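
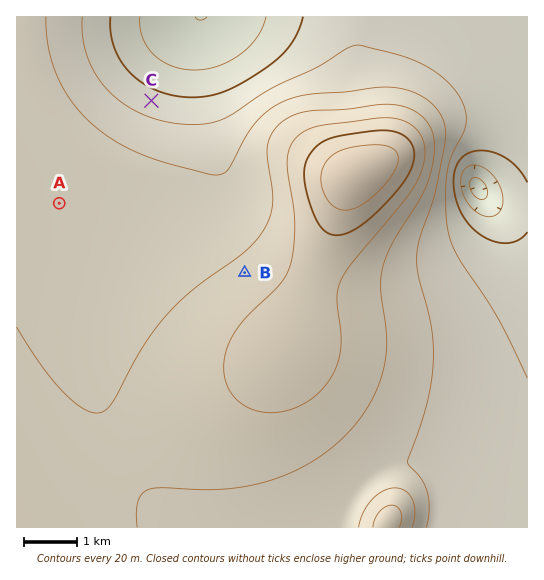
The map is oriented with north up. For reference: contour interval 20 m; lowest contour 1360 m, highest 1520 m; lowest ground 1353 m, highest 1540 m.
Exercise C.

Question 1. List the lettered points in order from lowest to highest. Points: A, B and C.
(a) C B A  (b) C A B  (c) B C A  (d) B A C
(b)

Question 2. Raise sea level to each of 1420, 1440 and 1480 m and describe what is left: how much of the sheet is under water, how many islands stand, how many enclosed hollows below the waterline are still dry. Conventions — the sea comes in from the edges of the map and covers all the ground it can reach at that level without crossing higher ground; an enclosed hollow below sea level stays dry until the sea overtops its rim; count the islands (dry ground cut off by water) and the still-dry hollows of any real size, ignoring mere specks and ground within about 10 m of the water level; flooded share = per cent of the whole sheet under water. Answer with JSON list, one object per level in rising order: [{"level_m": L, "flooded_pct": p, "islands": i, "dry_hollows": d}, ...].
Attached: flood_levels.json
[{"level_m": 1420, "flooded_pct": 18, "islands": 0, "dry_hollows": 0}, {"level_m": 1440, "flooded_pct": 35, "islands": 0, "dry_hollows": 0}, {"level_m": 1480, "flooded_pct": 89, "islands": 1, "dry_hollows": 0}]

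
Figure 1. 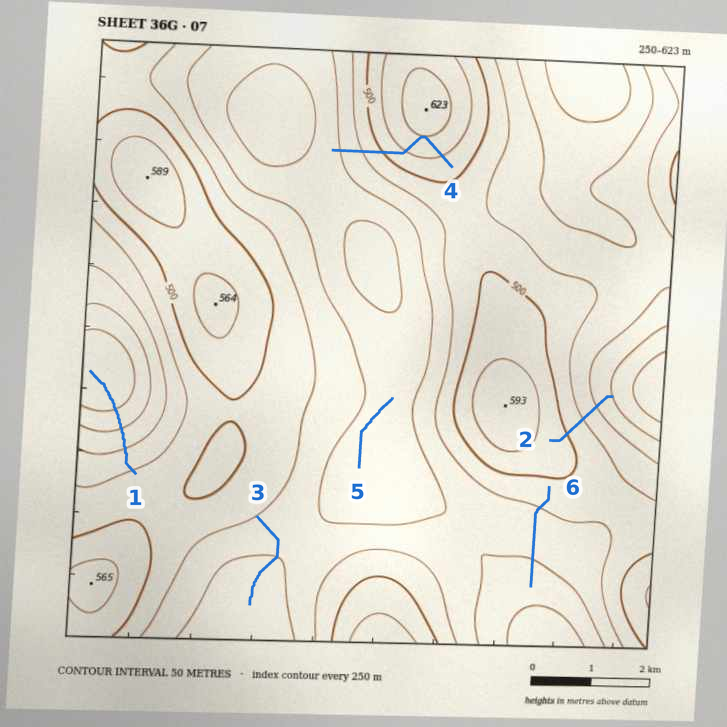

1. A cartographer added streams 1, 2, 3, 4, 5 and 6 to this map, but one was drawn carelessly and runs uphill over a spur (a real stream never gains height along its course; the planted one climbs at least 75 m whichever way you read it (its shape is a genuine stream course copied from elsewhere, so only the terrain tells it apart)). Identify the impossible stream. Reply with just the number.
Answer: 4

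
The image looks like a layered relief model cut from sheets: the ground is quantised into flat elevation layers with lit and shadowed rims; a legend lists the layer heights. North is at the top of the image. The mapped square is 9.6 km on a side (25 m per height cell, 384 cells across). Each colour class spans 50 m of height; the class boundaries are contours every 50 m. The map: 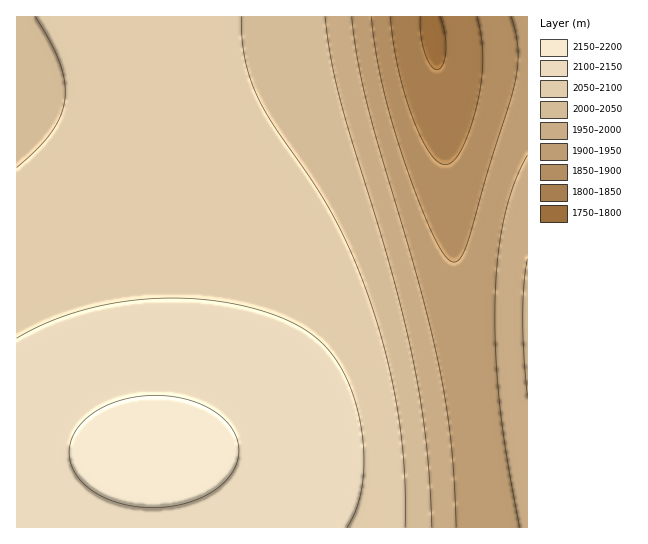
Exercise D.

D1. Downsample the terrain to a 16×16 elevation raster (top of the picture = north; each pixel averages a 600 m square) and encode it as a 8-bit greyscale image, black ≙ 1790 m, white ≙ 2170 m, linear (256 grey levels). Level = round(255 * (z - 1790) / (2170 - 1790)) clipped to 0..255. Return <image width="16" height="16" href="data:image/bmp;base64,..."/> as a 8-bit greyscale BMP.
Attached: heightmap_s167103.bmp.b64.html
<image width="16" height="16" href="data:image/bmp;base64,Qk02BQAAAAAAADYEAAAoAAAAEAAAABAAAAABAAgAAAAAAAABAAATCwAAEwsAAAABAAAAAAAAAAAAAAEBAQACAgIAAwMDAAQEBAAFBQUABgYGAAcHBwAICAgACQkJAAoKCgALCwsADAwMAA0NDQAODg4ADw8PABAQEAAREREAEhISABMTEwAUFBQAFRUVABYWFgAXFxcAGBgYABkZGQAaGhoAGxsbABwcHAAdHR0AHh4eAB8fHwAgICAAISEhACIiIgAjIyMAJCQkACUlJQAmJiYAJycnACgoKAApKSkAKioqACsrKwAsLCwALS0tAC4uLgAvLy8AMDAwADExMQAyMjIAMzMzADQ0NAA1NTUANjY2ADc3NwA4ODgAOTk5ADo6OgA7OzsAPDw8AD09PQA+Pj4APz8/AEBAQABBQUEAQkJCAENDQwBEREQARUVFAEZGRgBHR0cASEhIAElJSQBKSkoAS0tLAExMTABNTU0ATk5OAE9PTwBQUFAAUVFRAFJSUgBTU1MAVFRUAFVVVQBWVlYAV1dXAFhYWABZWVkAWlpaAFtbWwBcXFwAXV1dAF5eXgBfX18AYGBgAGFhYQBiYmIAY2NjAGRkZABlZWUAZmZmAGdnZwBoaGgAaWlpAGpqagBra2sAbGxsAG1tbQBubm4Ab29vAHBwcABxcXEAcnJyAHNzcwB0dHQAdXV1AHZ2dgB3d3cAeHh4AHl5eQB6enoAe3t7AHx8fAB9fX0Afn5+AH9/fwCAgIAAgYGBAIKCggCDg4MAhISEAIWFhQCGhoYAh4eHAIiIiACJiYkAioqKAIuLiwCMjIwAjY2NAI6OjgCPj48AkJCQAJGRkQCSkpIAk5OTAJSUlACVlZUAlpaWAJeXlwCYmJgAmZmZAJqamgCbm5sAnJycAJ2dnQCenp4An5+fAKCgoAChoaEAoqKiAKOjowCkpKQApaWlAKampgCnp6cAqKioAKmpqQCqqqoAq6urAKysrACtra0Arq6uAK+vrwCwsLAAsbGxALKysgCzs7MAtLS0ALW1tQC2trYAt7e3ALi4uAC5ubkAurq6ALu7uwC8vLwAvb29AL6+vgC/v78AwMDAAMHBwQDCwsIAw8PDAMTExADFxcUAxsbGAMfHxwDIyMgAycnJAMrKygDLy8sAzMzMAM3NzQDOzs4Az8/PANDQ0ADR0dEA0tLSANPT0wDU1NQA1dXVANbW1gDX19cA2NjYANnZ2QDa2toA29vbANzc3ADd3d0A3t7eAN/f3wDg4OAA4eHhAOLi4gDj4+MA5OTkAOXl5QDm5uYA5+fnAOjo6ADp6ekA6urqAOvr6wDs7OwA7e3tAO7u7gDv7+8A8PDwAPHx8QDy8vIA8/PzAPT09AD19fUA9vb2APf39wD4+PgA+fn5APr6+gD7+/sA/Pz8AP39/QD+/v4A////AOLo7e/w7+vm4NrRwaF2W2jo7vT29/Xy7Obe1MKgdFxu6fD1+Pn39O7o4NXBnHFec+ft8vX29PHs5t7TvZdsX3jg5uvt7u3q5uDZzrePZ19819zg4+Tj4d3Y0sevhmFff83R1dfY19bT0Mu/pnxbXoDDx8rMzc3MysfDt5txU1x/u77AwsPDw8LAu66QZUtYfLW3ubu8vLy7ubSlhFhBUXWxs7S2t7e3trSunHdKNUhsr7Cys7O0tLOwqJJpOig+YK6vsLGysrKwrKGIWiscM1StrrCwsbGxrqmcfUwcESpKrq+wsLGxsK2mlnQ/EgomRa6vsLGxsbCspJJtNgwKKEc="/>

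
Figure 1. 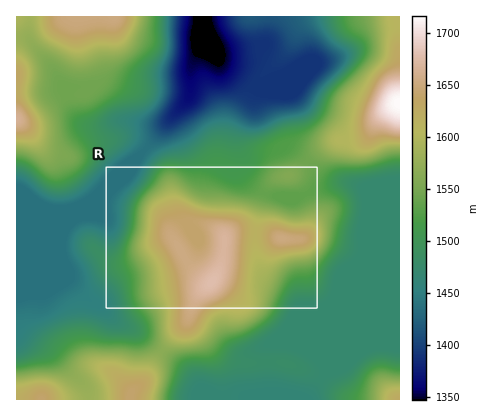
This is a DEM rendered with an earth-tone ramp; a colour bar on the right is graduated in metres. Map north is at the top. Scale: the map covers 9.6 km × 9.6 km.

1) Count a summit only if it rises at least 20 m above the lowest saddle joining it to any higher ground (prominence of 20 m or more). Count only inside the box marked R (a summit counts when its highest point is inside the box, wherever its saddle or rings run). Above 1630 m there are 2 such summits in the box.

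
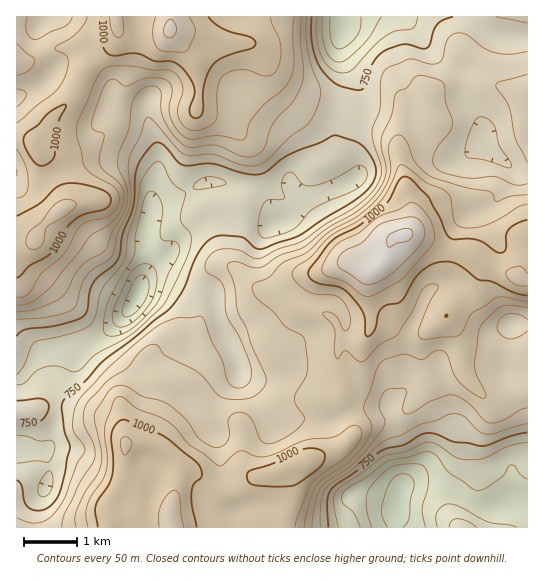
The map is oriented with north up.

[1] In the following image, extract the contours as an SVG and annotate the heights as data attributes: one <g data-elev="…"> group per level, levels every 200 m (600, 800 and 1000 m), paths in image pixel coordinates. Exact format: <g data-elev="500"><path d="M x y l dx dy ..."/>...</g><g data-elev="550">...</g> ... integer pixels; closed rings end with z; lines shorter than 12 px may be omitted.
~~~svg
<g data-elev="600"><path d="M372 527l-6-21 1-11 2-6 12-14 9-7 9-3 15-1 10 2 4 9 0 12-6 22 3 18"/><path d="M117 326l-4-5 0-10 15-34 5-7 6-5 6-1 5 1 5 4 2 8-1 12-4 12-9 12-10 9-10 5z"/><path d="M361 17l0 10-4 8-10 10-8 4-4-2-4-6-1-24"/></g><g data-elev="800"><path d="M320 527l1-25 5-13 5-6 22-14 24-23 9-6 16-5 17-10 18-5 14-6 7 0 5 2 14 14 9 4 8-1 33-9"/><path d="M17 319l33-2 13-3 9-4 4-5 6-20 5-10 6-5 13-8 6-5 5-23 10-20 4-11 0-12-3-22 1-11 18-41 7 4 23 27 8 6 6 2 23-1 24 9 11 2 8-1 8-3 25-25 17-12 9-15 5-17-2-8-8-19-3-16-2-15 1-18"/><path d="M506 167l-21-7-16-2-4-3 0-6 2-11 7-16 4-5 8 1 8 7 5 21 12 19-1 3z"/><path d="M527 51l-17 3-16-2-11-5-16-12-9-2-7 2-3 4-5 19-5 5-8 1-20-5-24 10-3 5-2 7-1 29-8 21 2 12 7 22 0 8-3 10-8 11-16 14-28 16-23 16-25 9-16 9-7 0-16-8-14-1-11 3-8 9-1 5 1 5 13 8 4 7 4 29 12 22 10 24 3 13-3 9-6 4-5 1-5-1-4-4-7-23-11-19-6-20-3-4-24 1-19 7-20 16-30 26-31 35-4 11-1 14 2 7 8 11 2 6-8 13-12 34-8 12-8 9-11 4-9-1-12-4"/><path d="M496 17l31 6"/></g><g data-elev="1000"><path d="M197 527l-5-20-1-12 3-10 8-8 0-6-3-6-34-28-42-17-6 3-5 10 1 40-4 10-11 16-2 7-1 7 3 14"/><path d="M262 486l24 0 11-2 23-17 4-6 1-7-3-3-5-2-12 0-32 15-24 7-2 4 2 7 4 3z"/><path d="M17 278l13-13 22-12 13-23 8-9 12-7 21-6 4-5 1-5-4-5-10-5-18-4-13-1-11 5-17 17-21 11"/><path d="M527 220l-12 4-7 6-2 5 0 14-4 4-7-2-10-8-8-3-26-1-5-6-6-15-12-21-17-18-8-2-4 4-9 17-5 7-26 20-27 16-21 26-3 6 2 5 5 4 24 5 11 8 13 18 2 8 0 13 2 3 4-2 4-5 3-16 3-5 6-4 14-3 17-27 9-8 10-4 9-1 8 1 9 5 15 11 13 2 23 12 13 2"/><path d="M37 165l5 1 4-1 8-7 1-4-1-11 4-8 0-13 8-15 0-2-5 1-11 6-12 13-11 7-3 5 0 5 2 7 5 9z"/><path d="M101 17l0 25 4 8 4 4 6 2 15-3 8 1 16 7 19 1 10 7 8 10 3 8 1 7-6 17 2 5 4 2 5-1 3-4 1-28 3-11 6-9 10-8 28-9 4-2 1-3-2-4-4-2-19-5-10-5-13-10"/></g>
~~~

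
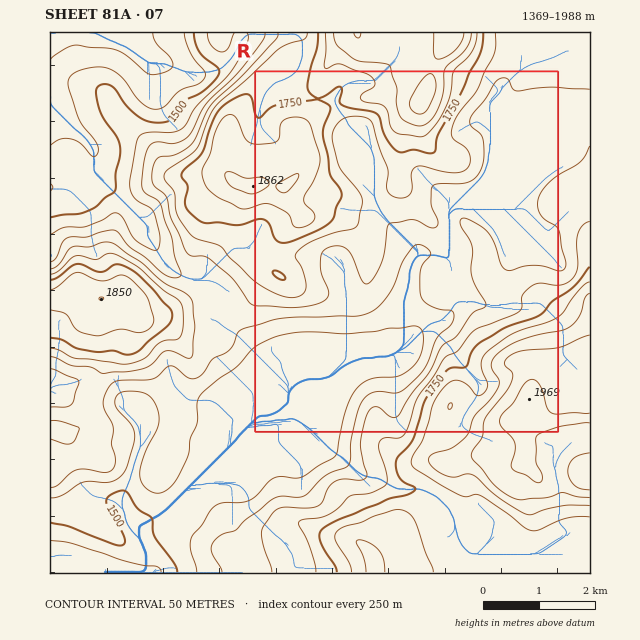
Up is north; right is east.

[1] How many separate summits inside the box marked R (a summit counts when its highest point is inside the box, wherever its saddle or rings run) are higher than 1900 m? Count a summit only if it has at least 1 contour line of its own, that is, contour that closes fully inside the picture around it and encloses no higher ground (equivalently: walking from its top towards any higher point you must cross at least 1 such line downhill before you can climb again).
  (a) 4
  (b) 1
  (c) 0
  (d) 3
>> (b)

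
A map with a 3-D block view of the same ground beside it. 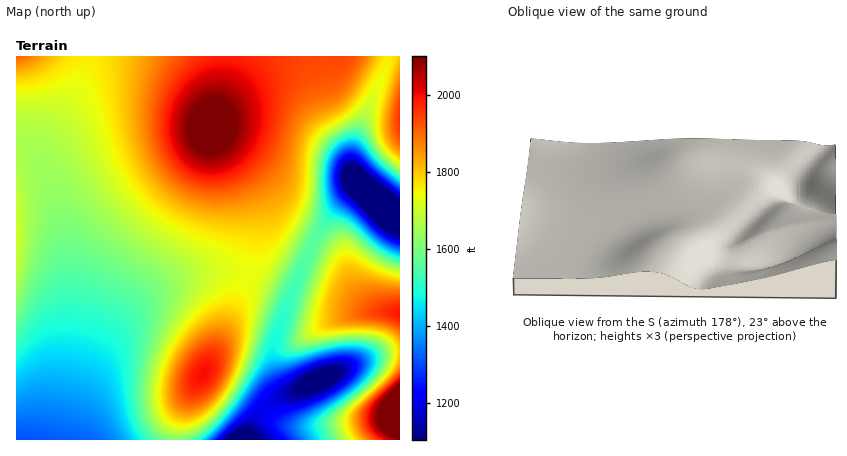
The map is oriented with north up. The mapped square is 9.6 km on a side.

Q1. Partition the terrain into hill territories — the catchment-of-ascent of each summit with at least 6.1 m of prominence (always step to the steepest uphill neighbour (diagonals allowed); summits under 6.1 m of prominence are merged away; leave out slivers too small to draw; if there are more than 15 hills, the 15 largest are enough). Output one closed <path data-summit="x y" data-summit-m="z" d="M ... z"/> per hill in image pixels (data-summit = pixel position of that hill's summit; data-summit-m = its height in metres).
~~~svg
<path data-summit="210 128" data-summit-m="659" d="M388 56l-302 0-2 16-8 20-33 60 0 12 10 30 9 36 6 48 0 44-3 34-17 84 24 0 4-24 10-32 18-38 18-26 18-19 20-13 36-14 34-2 30 9 31 15 16-40 17-32 26-31 6-5 6-2-7-6-3-8 0-18z"/><path data-summit="204 374" data-summit-m="609" d="M230 272l-28 1-30 9-32 19-18 19-18 26-14 28-14 42-4 24 172 0 13-24 13-13 26-13-8-1-6-5-5-10-5-18 18-58-4-5-26-12z"/><path data-summit="400 312" data-summit-m="607" d="M362 187l-4 0-8 6-26 31-17 32-21 52-14 48 5 18 5 10 6 5 14-1 64-29 22-7 12-2 0-132-10-4z"/><path data-summit="16 236" data-summit-m="521" d="M20 145l-4 1 0 294 32 0 8-32 9-52 3-34-1-56-6-40-11-42-15-28z"/><path data-summit="400 414" data-summit-m="719" d="M400 351l-12 1-22 7-94 42-15 15-12 24 155 0z"/><path data-summit="400 118" data-summit-m="597" d="M400 56l-11 0-31 78-7 28 4 18 41 37 4-1z"/><path data-summit="16 56" data-summit-m="582" d="M86 56l-70 0 0 88 14 6 8 10 6 12-1-20 2-6 31-54 8-20z"/>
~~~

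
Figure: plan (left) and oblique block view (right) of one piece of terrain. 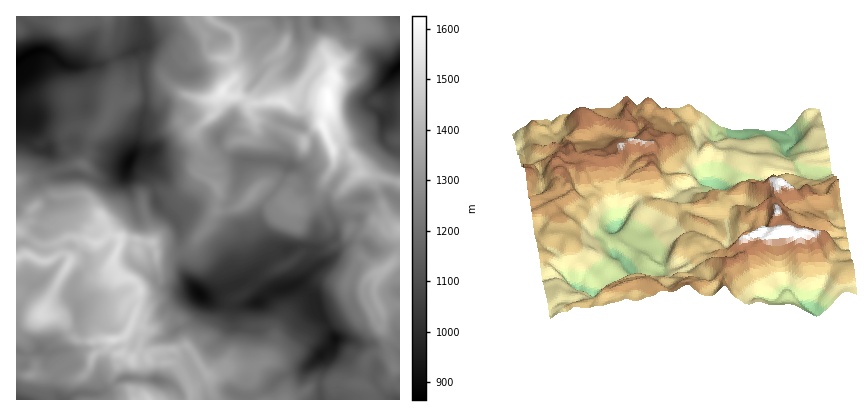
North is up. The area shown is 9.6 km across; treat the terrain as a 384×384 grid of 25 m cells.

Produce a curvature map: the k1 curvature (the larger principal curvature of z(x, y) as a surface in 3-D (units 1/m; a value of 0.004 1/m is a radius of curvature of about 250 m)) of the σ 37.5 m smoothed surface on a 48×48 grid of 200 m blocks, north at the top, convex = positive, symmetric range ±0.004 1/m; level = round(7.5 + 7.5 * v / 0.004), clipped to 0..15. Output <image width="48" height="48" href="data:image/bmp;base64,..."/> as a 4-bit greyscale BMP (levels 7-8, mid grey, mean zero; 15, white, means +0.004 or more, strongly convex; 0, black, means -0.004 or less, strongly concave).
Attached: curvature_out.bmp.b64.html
<image width="48" height="48" href="data:image/bmp;base64,Qk32BAAAAAAAAHYAAAAoAAAAMAAAADAAAAABAAQAAAAAAIAEAAATCwAAEwsAABAAAAAAAAAAAAAAABEREQAiIiIAMzMzAERERABVVVUAZmZmAHd3dwCIiIgAmZmZAKqqqgC7u7sAzMzMAN3d3QDu7u4A////AJmZh4mHeIe52al8mKl3iJiJmpiJh4iIiJiIiJmJl63smIiNmLhnmYd5mtqZiJmYmay6qr3JiqiJlXe7iaqaiZd5p5uqmZl5qczJmIjbeNial5q4fKmZiJh5qIqamImHm3e4iId/Z7vbzNyXvIqZmaqpmHh4qJqHupmZiJifqdzJuIiX53ioiJmZmpd3mZqpqYp3h3h6motrrd7Np3iamZmYmqiImoiZqKl4eL/u3/16l3ecipmIh3iZiKqXaYh6qZqYd8homH24u5aJial3iHiod4mYiJmcp5u6m8iIiIjpqqmZmIiImamYeIiJmLm7l4q7u6d4iJnJt4m7mZmImZmZiHd4iqjKqImrmZd3iIqcqYqYh4iIh2iZmHeIi4qdmYmLuHiHeImciZmHZoial3iYmYeHqouriYh4+XiHeJeOqJiHZpmIqoh3iZeIqZrIhoh3vniZmamumamGaZiHiZh3d4mqqYuqeIeHf5eJmZ3qiKqHmpiId5uYiImamoq7mIaKiviXm7p4m5mZqYiIiIm8mIh4moir6cr/+fuHiuZ6n4iZmYh3iIiJyoh3iaqXrN+WjLqJl/ibf4iZmIh3iIiHepmpiapnipi8y3ic2LyLzYiKuHeIiHeHeIeKmad4iKuGit24i83sral4y4iIiYiIm6mYjJmJqcl4iIeai6lmial4i6iHeImry5eanKqam6uYmYh5vZh3uIh4erh3iIq5iZeoine5qnyoiIiK6oiJx4iHeLu7mIqImaiXiZmpx5rqeHd8uImbpoiHZ6mK2YmZiYmJqZmMp4iavLrNiJmMuJiIiIyYnZiZmIqKyHZ9d5h5qaq5h4ibqpmZh6uHi8mJmHq53XeqacmJh4iZmXZ5iHiZm7mYiKupqYj4fcms/4mZqpecmHaKiHeKuImYiIiYiYeveM27l5mZmrzZeIZ6eIiKmImXiIiIaIhviMqXiYiIaIipiId5h4iImZiWeIh4jKd/rOmJmIiYaZeKiIh4hnmJmom5iaqojdePnYeZiIiamoaKmIiImHiZuXesy5h4nubdmniXqod4mZiJqYiIiqmayGeIireLycn4ypiYmIh3iJiImYiIiIqpv5iIm6qYhnzo2HineIh3iYh3iomHh3mnavp1nZhnqoq7t3iXd4iHiZh3iZmYeYiYeJyHvKmb6ZmtpneJiImYiIiHiYmpiner7trN3M/9mJmtpnaqmYiZmZmIiIiZiZr9qK6qqZiKuYm8qHiZmHiImZmYiZiJiKuHZnvqp7mInYmczLmXeId4iZmpiZiYirh3ZnmemYuXaditx5uYeJh4mHd5eJiZipiId4maqIi5d8p9uJqoeIiImIh4iZiZiaiImc7JiJuZl5uczZeImId3eIiImYh4eJmIi6mdd4jMmJrZmsd3qId3eJmImYiId4mIfHhuh5iPl4nahqqZmbqZmamHiomIiIiIi4dviIiNt5q5mZmamqmZqqmYioiIeIeJqZ37mImJqLaJh5mZmYiamIiJiomIiYiMmfuIial6mbeZeJmYiA=="/>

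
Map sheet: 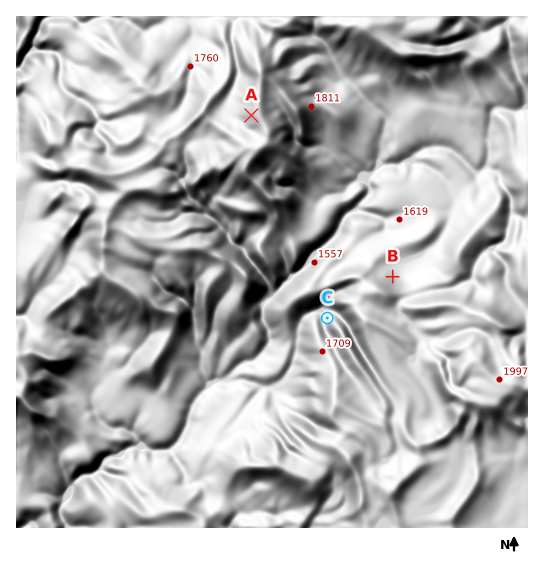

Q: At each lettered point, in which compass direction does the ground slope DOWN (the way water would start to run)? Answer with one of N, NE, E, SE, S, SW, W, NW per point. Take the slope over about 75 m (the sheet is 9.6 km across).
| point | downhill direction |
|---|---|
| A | W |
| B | NE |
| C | NW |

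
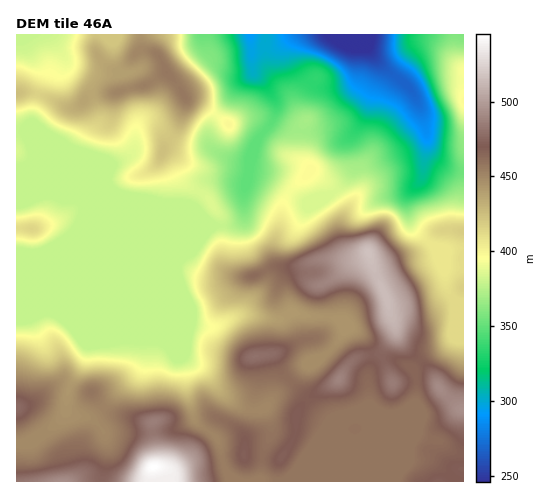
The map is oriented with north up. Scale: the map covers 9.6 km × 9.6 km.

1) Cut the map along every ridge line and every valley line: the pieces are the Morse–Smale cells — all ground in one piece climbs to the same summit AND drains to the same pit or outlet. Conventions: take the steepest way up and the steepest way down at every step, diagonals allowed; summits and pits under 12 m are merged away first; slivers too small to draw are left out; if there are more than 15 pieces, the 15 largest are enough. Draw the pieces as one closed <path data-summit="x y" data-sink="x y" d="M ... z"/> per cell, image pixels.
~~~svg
<path data-summit="369 253" data-sink="370 35" d="M379 62l1 13-8 18-6 21-16 26 3 16 0 13-11 17-14 10-23 6-29-21-14-6-13-2-5 20-2 25-7 6-20 1-6 4-12 17-12 10-8 10 0 9 5 14 0 13 10 22 23 3 24-12 17 0 21 5 14-7 18 3 16 0 11 3 6 5 14 6 9 8 6 12 1 11-5 18 3 24-5 4-19 10-34 33 11-12 7-16-28-28-4-3-10-1-12 6-11 12-7 3-15-3-14-9-28-31-17-11-2-6 0 10 3 8 1 21 7 27 6 8 19 14 6 27 7 16 233-1 0-26-12-5-14-10-18-5-8 1-99 42-12 3-14-1 14-17 60-24 9-13 25-9 18-12 3-5 0-25-3-7 12-12 16-7 13-11 2-36-10-14-3-24-7-16-23-20-6-20 1-14 13-14 2-5 4-26 0-18-4-15-10-24-5-6z"/><path data-summit="167 73" data-sink="370 35" d="M250 34l-153 0-1 19 6 10 10 7 5 0 8-4 13-14 10-2 12 7 7 15-26 14-23 6-30 4-13 12-11-2-26-12-21-2-1 106 18 0 8-3 13 0 11 5 12 0 61 25 91 0 7-2 7-8 0-22 9-43 7-14 10-12 6-14 0-7-3-8-11-15-9-8z"/><path data-summit="17 408" data-sink="370 35" d="M214 225l-108 1-65 27-25 0 1 191 9 0 8-4 30-24 3-23 17-31 3-16 21-10 69-69 2-6 18-15z"/><path data-summit="153 467" data-sink="370 35" d="M176 267l-68 69-21 10-3 16-16 27-2 11 1 11 6 5 12 1 9 3 11 14 2 25-5 23 129-1-7-15-6-27-22-17-7-22-4-31-3-8 0-67z"/><path data-summit="153 467" data-sink="370 35" d="M369 34l-118 1 2 37 9 8 11 15 3 8 0 7-6 14-15 20-6 20 1 10 12 1 14 6 29 21 23-6 14-10 11-17 0-13-3-13 1-7 15-22 6-21 8-18 0-10-13-18z"/><path data-summit="255 357" data-sink="370 35" d="M182 302l0 49 2 6 17 11 28 31 21 12 15-3 35-38 27-16 17-22-4-9-4-4-27-3-11-3-7 0-13 7-22-5-17 0-24 12-12 0-13-4z"/><path data-summit="463 409" data-sink="370 35" d="M456 302l-2 36-13 11-16 7-12 12 3 7-1 28-11 9-34 14-9 13-60 24-14 18 26-3 103-43 22 5 14 10 8 4 4-1 0-149z"/><path data-summit="463 100" data-sink="370 35" d="M463 34l-93 0-3 9 0 4 6 9 40 36 8 16 6 23 1 18 3 7 13 10 11 4 9 0z"/><path data-summit="167 73" data-sink="26 35" d="M96 34l-79 0-1 58 22 2 26 12 11 2 13-12 30-4 23-6 26-14-7-15-12-7-10 2-13 14-8 4-5 0-10-7-6-10z"/><path data-summit="153 467" data-sink="370 35" d="M427 141l-5 37-15 20 2 23 4 8 23 19 8 20 2 20 12 16 5 0 1-133-13-2-16-9-6-8z"/><path data-summit="63 481" data-sink="370 35" d="M67 410l-3 6-9 9-21 15-8 4-10 0 1 38 84-1 6-22-2-25-11-14-9-3-12-1z"/><path data-summit="339 380" data-sink="370 35" d="M343 324l-1 2 2 6-8 13-14 12-22 13-22 23 10-3 10 1 32 31-7 17 23-22 19-10 5-4-3-24 5-18-1-11-10-16z"/><path data-summit="32 228" data-sink="370 35" d="M55 195l-39 4 1 53 24 1 65-27 103 0-70-1-61-25-12 0z"/>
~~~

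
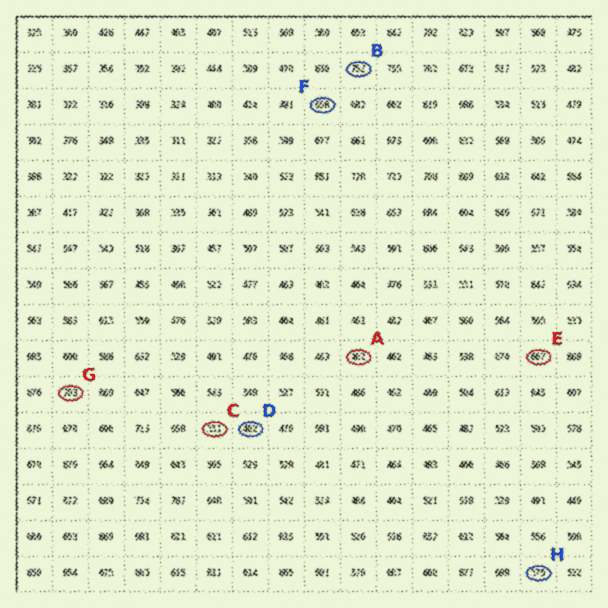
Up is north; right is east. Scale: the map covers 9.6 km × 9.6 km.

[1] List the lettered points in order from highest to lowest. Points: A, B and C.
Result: B C A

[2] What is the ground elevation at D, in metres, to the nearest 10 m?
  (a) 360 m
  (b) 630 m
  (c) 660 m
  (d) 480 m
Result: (d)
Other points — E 670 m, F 660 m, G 700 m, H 570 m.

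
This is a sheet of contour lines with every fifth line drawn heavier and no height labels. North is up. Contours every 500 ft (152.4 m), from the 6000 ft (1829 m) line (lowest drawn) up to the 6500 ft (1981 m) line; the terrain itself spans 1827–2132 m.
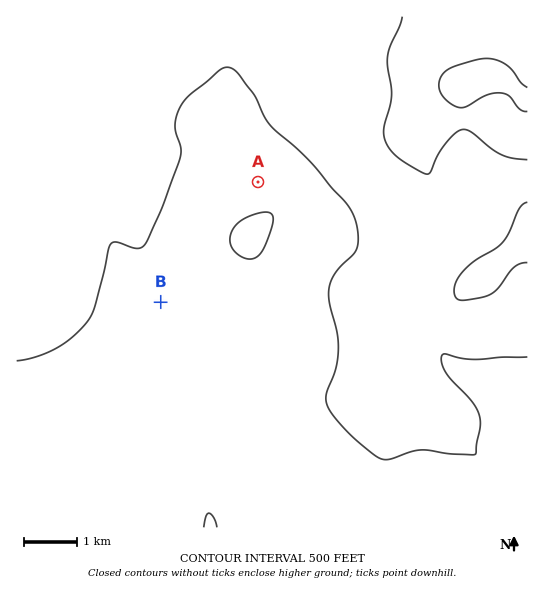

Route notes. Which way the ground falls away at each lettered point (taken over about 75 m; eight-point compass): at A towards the NW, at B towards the SW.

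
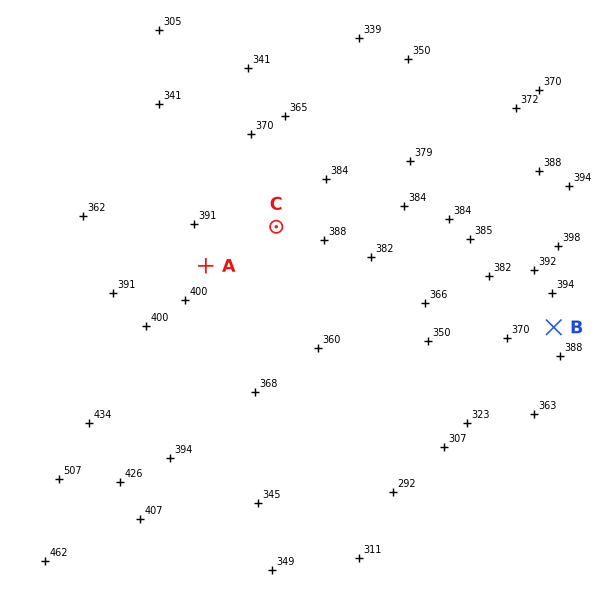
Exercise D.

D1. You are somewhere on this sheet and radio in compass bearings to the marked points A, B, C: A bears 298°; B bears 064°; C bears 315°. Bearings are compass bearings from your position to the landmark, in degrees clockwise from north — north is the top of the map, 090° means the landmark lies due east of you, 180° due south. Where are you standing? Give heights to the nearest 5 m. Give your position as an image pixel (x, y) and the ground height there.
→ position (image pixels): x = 434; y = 386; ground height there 330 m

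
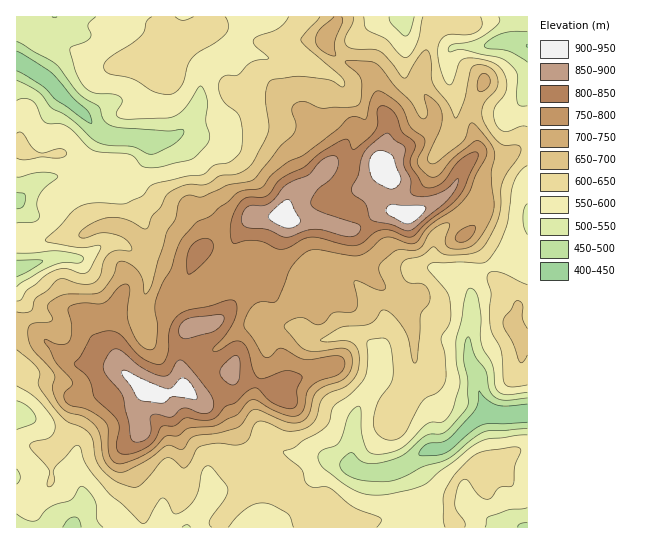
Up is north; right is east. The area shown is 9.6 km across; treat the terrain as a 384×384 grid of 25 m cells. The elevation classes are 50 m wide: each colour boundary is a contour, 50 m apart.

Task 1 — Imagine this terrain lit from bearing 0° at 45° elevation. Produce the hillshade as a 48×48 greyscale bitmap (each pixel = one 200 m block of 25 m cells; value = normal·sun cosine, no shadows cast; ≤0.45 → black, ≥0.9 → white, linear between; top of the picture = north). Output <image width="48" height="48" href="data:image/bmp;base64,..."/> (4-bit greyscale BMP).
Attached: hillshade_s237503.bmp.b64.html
<image width="48" height="48" href="data:image/bmp;base64,Qk32BAAAAAAAAHYAAAAoAAAAMAAAADAAAAABAAQAAAAAAIAEAAATCwAAEwsAABAAAAAAAAAAAAAAABEREQAiIiIAMzMzAERERABVVVUAZmZmAHd3dwCIiIgAmZmZAKqqqgC7u7sAzMzMAN3d3QDu7u4A////AGeHZYh3d3d0eqh2d3eIiJu6mYmYmqh2VHd3ZYh3Z3d1aal2ZmeJiazLqpqYmpdmVIhmZndmZ3d2aJmXZneKqrzLu7qpmYZWVqmGd2ZVV3d3d4iYh4mavMzMzLuqmHZmeJmId2VDRneIiHeIiJmavM3Mzdy7qYiHiXeId2UhI1Z3d3d4iZmqq6qGeLzd25mYiHd4d3VDEBRVZmd4iamZmHZDIlrN7cu6mIiZd3ZmQQE0VEVniYd2ZmZlMhN4ve3curu6hlV4dTIkMRNWh1Q0Vnd2VTIiSt7v7ruoZDRneHQTEAI1ZCETV3eHd2UzNK3u/5hkISNWeHMzECM0MQAUZ3eJmHZmU1m5q2UzMzVndlVTNmVDIBRVVlWJqYdndmdBEURFiHd2Z3mGepZTNXh1MzRpqodnd4cwAGd4mIdlesy6u5d2eqqFEBNZqYd3eIdVMod2Vnd3rN3MypiIrMupYzRomYiIiZZndmVFeImazdy7qqupq7zNy5d4iIiZiYVniFRYqpq8zcqZiJvLqqve7+uYeIiZiHZniHeKupq8y6mHZWjMqru6rNuGd4iZh4dmeIq7mJqrupmZdlWKqqqGVndVZ3iIdnh3iby5iKqqmZisy6hoh3dmZkRWZniHh3h4mcupm8y5iZiL3duHZnZnh2Z3Zoh4iHeJmcu7ze3KiKmIqrunZ4h3d3iGaJmJmHeJqt3Mze3LmaqoiJmpd4iHiJl2iauqqXeKvN3d3turuqq5d4iJiHiImZh4mau6mGebzIrO7bqry5qpd4iImHeIiHZoh3eHREaaqSNXhmm8ypmZl4iIiGVnZUNWZTFEEBRoiGVEMjaamKmqupmGZlM0MiI0UwA2QRNXiaqpiHVmiqmru6l1QzISI0VTEAAViXRGibuqqqqau6qqq7qGVUVWeJmEEBAAardGicqZqrvMy6qpq7qqu5maqqmHZpcgBqlmeJmZmru7uqqrvLvN7tuZmZiIms23EmmHd2mqqqqpqqvN3dze7cyoiJl3d5ztk1mXd0aJmZmZmrze7d3u3M3Kd5qGZ5veyEeWZlRWd4mZmszM3M3cu83cqIqHiavNy2R3VWZmZ5q8zNy7u8y7u7zN25qquoeb3bZ5dYmZmr3u7cy7qqqqqru83brNy5dpzturuKqru826qHeKqZmJmqqqzcrNy8uGrM3My6qrzcpTMzRXmYiImZmZq8u7ury3iry7zKqs3aZVVVVVeYd4iIiZq825q6upmqqZq6q82UR4iHZleId4iImaqs2qzLqbuqdnm7zLlCRXd2VmeHeJiZqqq7qbzMmsupZGit3IQ1ZVZWZmeImZmbu7u5iKvLmruZhniNuERnd2Znd3eJqqq8zMuGaKu7qZqazKqZU0aImZiZmYZ5qqqqqpZXm8y8upq9/9yzM1eaqqqqqYZWiZmHZlNazdy8y4m97uzDVomqqqqpmZh2aImZh3d4vMy7unVmaJl2eaqZmamZmaqYeKu7uquWeru7qoUzM0VIirqJmZmZmaqpiavLur22aau7mpdlZURQ=="/>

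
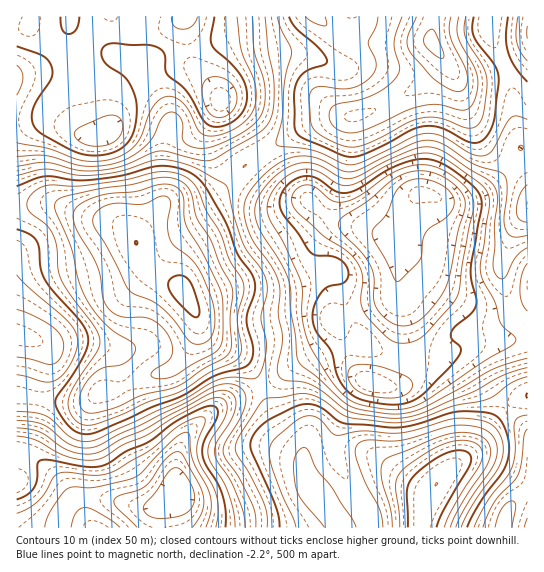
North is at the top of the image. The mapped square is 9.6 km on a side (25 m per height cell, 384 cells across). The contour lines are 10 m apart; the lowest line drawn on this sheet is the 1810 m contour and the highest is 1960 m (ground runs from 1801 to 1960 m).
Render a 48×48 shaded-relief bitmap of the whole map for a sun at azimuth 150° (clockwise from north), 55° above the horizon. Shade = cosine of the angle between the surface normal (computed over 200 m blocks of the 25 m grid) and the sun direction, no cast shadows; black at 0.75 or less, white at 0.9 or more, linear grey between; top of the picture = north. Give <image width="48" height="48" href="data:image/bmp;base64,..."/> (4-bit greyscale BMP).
<image width="48" height="48" href="data:image/bmp;base64,Qk32BAAAAAAAAHYAAAAoAAAAMAAAADAAAAABAAQAAAAAAIAEAAATCwAAEwsAABAAAAAAAAAAAAAAABEREQAiIiIAMzMzAERERABVVVUAZmZmAHd3dwCIiIgAmZmZAKqqqgC7u7sAzMzMAN3d3QDu7u4A////AIiHdmZmZmZVVEVmZmZ3d3d3ZVaJu7qYZZmIdmZmd3ZlVEVmZmd3d3d3ZVZ5q7uodZmYh3d4iId2VVVmZmd3d3d3ZmZ4q8y6hpmZiIiZmZmHZmZnd2d3d3d3ZlZnmrzLl4iJmZmZmZmHd3d3d2Z3d3d3ZVVnibzLqHeJmqqqmZqYZnd3dmZ3d3d2ZVRVeJu7qXeJqru6qaqXZWZ3dmZ3d3ZmZVREVomqqYiJmru7uqqoVEVmZmZnd2ZlVURDRFeJmZmIiavMy7u5YzNFVmZnd2VEQzMzM0VoiamYiJq8zMzLhTM0VVVWZlMyIRESIzRXiZmId4mrvM3duWREVVVVZkMhEQABIzRWiYh3ZniZq7ze7JZVVVVFVUMiIiEREjRWeHdlVWd4iavN7cl2ZlVVVVVERUQyIzRVZmZlREZneImrzduYd2VVVmdmd2ZUQ0REVWZlQ0VmZneJrMypiHZmZ3iIiHdmVERERGZmVEVmZmZomrupmId2d4iIh3d2ZlVERGZmZUVmZmZniaqYiIh3d3eId2Znd2ZlVWd3ZlZnd3d3iJmIiIiHd3d3dmZmd3dmZnd3d2d4iHd3eJmId4iHd3dmZlVVZ3d3d4iId3d4iIh3eImYiIiId3d2ZmVVVmZnd4iIh3d4iIh3d4mZiIiIiHd3dmZVVWZnd3iHd3d3eId3d3iZmIiIiIiId2ZlVWZ3d3d3d3Znd3d3d3eIiIiIiIiIh3ZmVWd4iHd3d2Znd3dmd3d3d3d3d4iId3ZmVVZ4iHdmZnd3d3dmZ3d2d3d3d3d3d3d2VVVniXZmZnd3d3dmZ3d3Z3d3ZmZ3d3d2ZVVniXdmZ3d3d3d3d3d3d3d3ZmZ3d3d2ZVVXiYd3Z3d3Z3d3d3d3d3d3Zmd3d3d2ZVVWiYh3Zmd2ZneHd3d4d3dmd4iHd3ZmZURWeHd3ZmZmZmeIh3eIiHdmeJmIh3ZmZVRFZ2ZmVURVVWZ4h3eJmYh3eJqpiHd2ZlVVVlVVQzIzNEVmd3eJmqmYiKu6mYd3d3dmVUREMhERIjNFVmd4mqupmavMuqmZiIiHZTMzMhAAESIzRWZ3mqu6mavN3MuqmZmHdkMzMzIREiM0RVVmeJq6qZq83dy6mZmYd1REVVRDI0RVVURFZ4mamZmrzMy6mZmYd2ZmZnZlREZ3ZUM0VWeIiImaq7u6mZmZiHd3d4h2VFZ3dkMzRVZ3d4iJmquqmJmZiId3eIiHZVVnd1QzRFVmZnd4iZqpmImYiIh3d4iHdlVWd3ZURVVmZmZmeImZiJmIh4iHd3d3dmVWeIdlVVVmZVVVZ3iIiJmId4iId3d3d3ZmeIh2ZVVVZlVVVmd4iIiId3d3d3d3d3d3eIh3ZmVVZmZmZmd3iIiHd2d3d3d3d3d3d4h3ZmZmZ3d2Znd3d3d3d2Z3d3d3Zmd3d3d2ZmZnd3d3Znd3d3Zmd2Znd3dmZmZmZnd2Zmd3d3d3ZmZ3d3dmZndnd3dmd3d2ZmZmZmd4d3dmZVVniIdmVXd3d3d2d3d2ZmZmZmd4h3ZmZlVniZh2VQ=="/>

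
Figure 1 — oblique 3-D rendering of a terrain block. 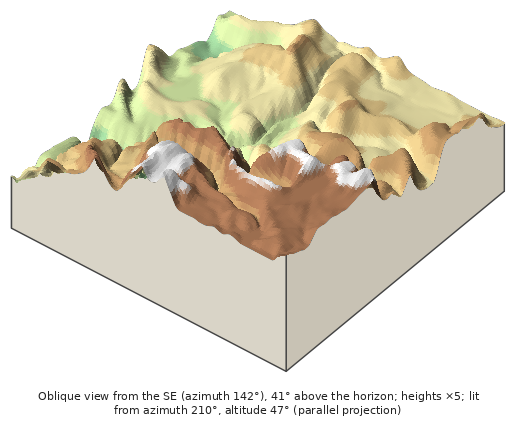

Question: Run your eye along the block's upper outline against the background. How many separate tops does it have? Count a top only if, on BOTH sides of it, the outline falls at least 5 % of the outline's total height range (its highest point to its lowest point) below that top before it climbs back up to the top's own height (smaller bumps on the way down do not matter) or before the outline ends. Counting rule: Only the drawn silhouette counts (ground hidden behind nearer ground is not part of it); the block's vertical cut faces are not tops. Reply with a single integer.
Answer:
3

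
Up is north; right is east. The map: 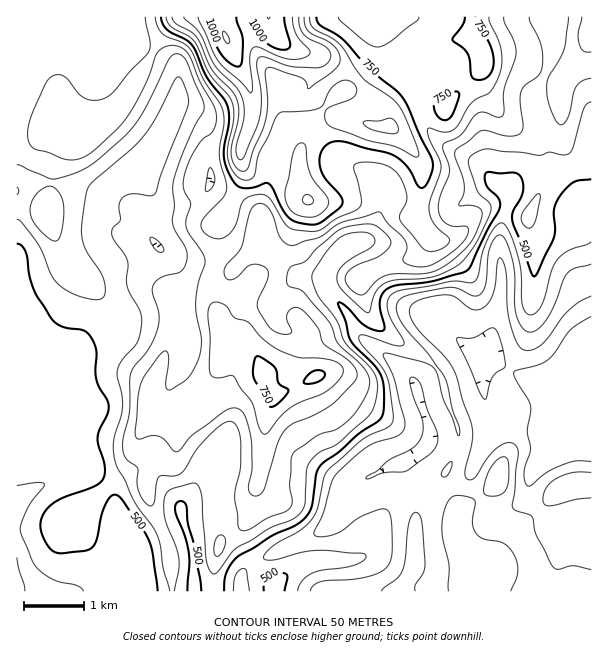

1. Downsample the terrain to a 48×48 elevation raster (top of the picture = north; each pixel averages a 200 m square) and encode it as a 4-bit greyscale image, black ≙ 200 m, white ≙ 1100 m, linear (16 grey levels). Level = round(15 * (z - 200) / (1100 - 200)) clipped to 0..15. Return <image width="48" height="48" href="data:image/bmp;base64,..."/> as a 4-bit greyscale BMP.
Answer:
<image width="48" height="48" href="data:image/bmp;base64,Qk32BAAAAAAAAHYAAAAoAAAAMAAAADAAAAABAAQAAAAAAIAEAAATCwAAEwsAABAAAAAAAAAAAAAAABEREQAiIiIAMzMzAERERABVVVUAZmZmAHd3dwCIiIgAmZmZAKqqqgC7u7sAzMzMAN3d3QDu7u4A////AERERERERWZVZURVVEMzMzIjM0REQzMzM0RERFVURWZVZURVVUREQzMiM0REQzMzM0RVVVVURWZVZlRERVREREMiM0REQzMyIkRVVVVEVWZWdmVEREREREMyM0REMzMiIkVVVVVEVWVWd2ZVRENEREMyM0QzMzIiIkVWZlVFVmVWZ3dmVUMzREMyM0QzMzIiIkVWZlVVZmVWZnd3ZlMzMzMzM0QzMzIiIkRVVlVVZ2VWZnd3dlQzMzMzMzMzMiIzIkREVVVWd2ZmZneHdlQzMzMzMzM0MyIzM0RERFVmd3ZmZneHdmQzMzMzMzM0QyIjM1VERFVnd3dmZneHdmVDMzIjMzMjQyESIlVURVVnd3d2ZneId2ZUMzMiMzMiMyEREURERVVnd3h3ZneId3ZlRDMzIzMiIiEREURERVVniIiHdniId3d2VUQzIzMiIiEREURERVVniIiIh3iZiHd3ZlQzMzMiIiEREURERFVXiIiIiIiZmIh3dlQzMzIiIiEREURERVVniIiIiImZmZiHdlQyMzIiIiEREURERVVneIeIiImZmZmId1MzMzIiIhEREURERVVneId4iImZmZmYdkMzMyIiIiEREURERVVmd4d4mZmZmIiHZUMzMyIiIiIhEUREVVVWZ3d4mZmYiIh2VERDMiIiIjMiEURVVVVWZ3d4mZmIiId1RFRDIiIiIzMyEUVVVVVmZnd4mYiHeIdlVVQyIiIiI0QyIlVVZmZmZnd4iIh3eHZVZlQyIiIiI0QzIlVWZmZmZ3d4iIh3d3ZWZlQzIiMzI0VDM1VWZmZmZ3d4iIiHd2VWd2VVRERDI1VDM1VmZmZmZnd4h3iHdmVnd3d3ZlVDI1VEM1VmZmZmZmZ3iHd3d2ZWZ3eIh2ZDM1VUQ1VmZmZmZmZ4iId3d3ZlZmd4iIZTNFVURFZ3ZmZmZmd4iId3iIdmZmeJmYdkNFZVVGZ3ZmZmZmeImYd3iZmHd3iJmHd1RWZVVGd3ZmZmZmeImYd4mqqYiIiZh3d2VWZVVGd3ZmZmZmd4iZiJq7qpiIiJh3dmVWZVVGZ3ZmZmZmeIiJmZq7qZiIiJmHdlVVZlVWZ3dmZmZmeIiaqZqqmZiIiZmHZVVVZlVXd3d2ZmZmeIibuqqqmYiImamHZVVVZmZXd4iHdmZmZ4isuqqqmZmZmqmHZmZmZmZniIiId2ZmZ3icyqqqmZqqqqiHdmZmZmZniIiIh3ZmZniby6qqqqq7upiId3d3ZmZniIiIiHZmZneby6qqqru7upmZh3d3ZnZneIiIiIdmZnibzKqqqqqrqZmZmIh3Z3ZneIh3eId2ZnirzKq7qqqqqZmZmYh3Z3dnd4d3d4h2Zoq826q7uqqpmZmZmZh3d3d3d3d3d3h3Z5vN27u7u6qZmZmZmZh3d3d3d3d3d3d3Z6zezM3cy6mYmZmZmpiHd3d3d3d3d3eIib3u3d3cy5mIiZmZmpiHdneHd3d3d3eJms7u3u3LqZiIiJmZmZh3dneHd3d3d3eKvN7t3u3KmIiIiIiZmYh3dmeA=="/>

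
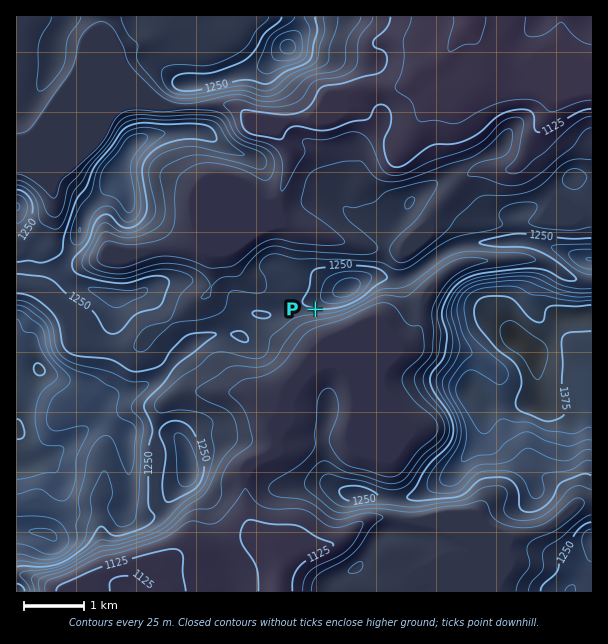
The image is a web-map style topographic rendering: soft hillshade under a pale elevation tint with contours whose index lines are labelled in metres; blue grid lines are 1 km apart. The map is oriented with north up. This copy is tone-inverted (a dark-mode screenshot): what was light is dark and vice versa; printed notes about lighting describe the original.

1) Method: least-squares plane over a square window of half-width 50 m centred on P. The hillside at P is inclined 12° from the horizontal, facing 186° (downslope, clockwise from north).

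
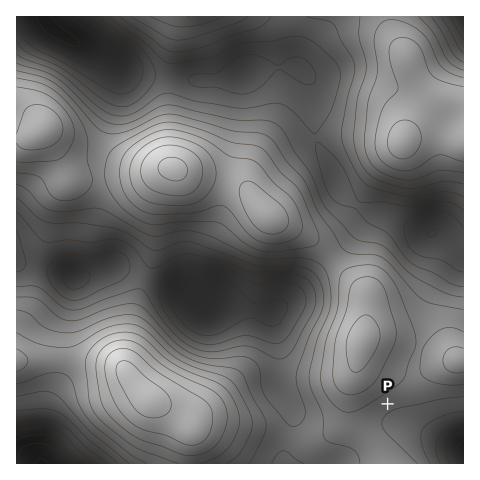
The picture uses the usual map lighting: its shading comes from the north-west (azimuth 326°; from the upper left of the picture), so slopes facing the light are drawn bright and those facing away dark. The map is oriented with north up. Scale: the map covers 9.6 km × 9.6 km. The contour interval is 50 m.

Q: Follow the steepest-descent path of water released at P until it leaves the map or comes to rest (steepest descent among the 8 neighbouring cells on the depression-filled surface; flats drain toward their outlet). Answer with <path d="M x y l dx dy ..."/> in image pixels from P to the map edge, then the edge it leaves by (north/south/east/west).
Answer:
<path d="M388 404l22 22 2 0 14 7 2 2 13 7 3 0 3 3 2 0 4 2 10 4"/>
exit: east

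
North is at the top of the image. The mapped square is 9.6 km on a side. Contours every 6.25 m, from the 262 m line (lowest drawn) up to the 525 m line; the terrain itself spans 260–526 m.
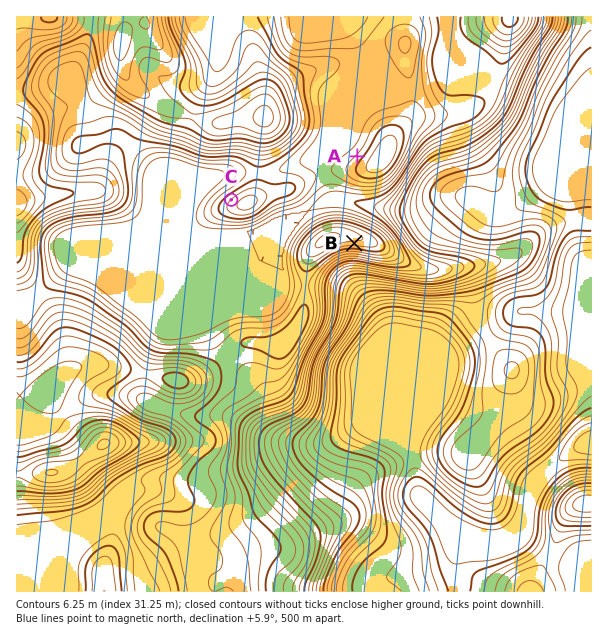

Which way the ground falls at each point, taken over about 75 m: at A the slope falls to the NW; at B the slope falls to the S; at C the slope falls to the NW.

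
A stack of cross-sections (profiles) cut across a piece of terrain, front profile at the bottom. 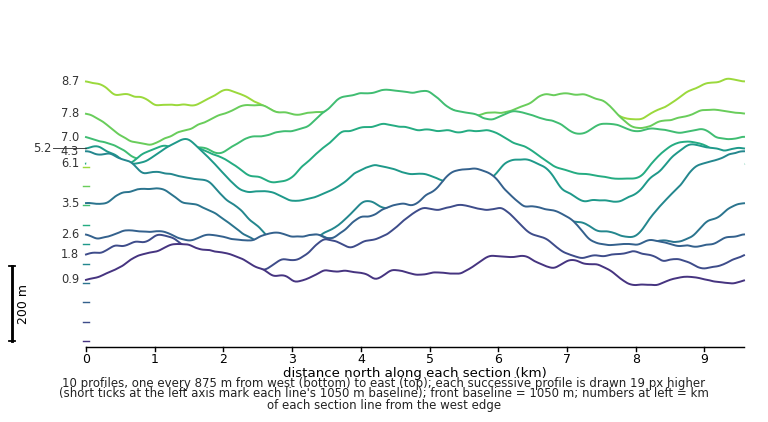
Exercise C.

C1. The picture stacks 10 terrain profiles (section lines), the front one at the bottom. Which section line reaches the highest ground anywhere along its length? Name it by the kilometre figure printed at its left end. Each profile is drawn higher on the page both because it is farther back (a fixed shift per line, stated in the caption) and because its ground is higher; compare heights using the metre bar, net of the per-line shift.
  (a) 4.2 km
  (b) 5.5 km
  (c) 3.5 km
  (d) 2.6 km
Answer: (d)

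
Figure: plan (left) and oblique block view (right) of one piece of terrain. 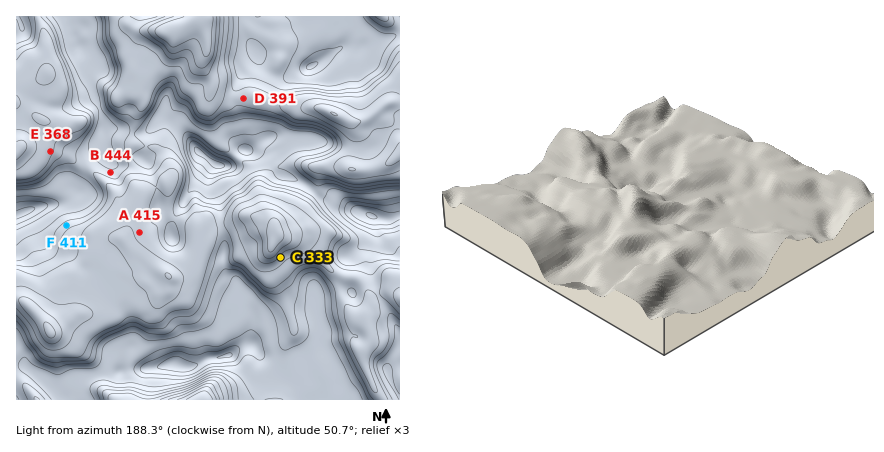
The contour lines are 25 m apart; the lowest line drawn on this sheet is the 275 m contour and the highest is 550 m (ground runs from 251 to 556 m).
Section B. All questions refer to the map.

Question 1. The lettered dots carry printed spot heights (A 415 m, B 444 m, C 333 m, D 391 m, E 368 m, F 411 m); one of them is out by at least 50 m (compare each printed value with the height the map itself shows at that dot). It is A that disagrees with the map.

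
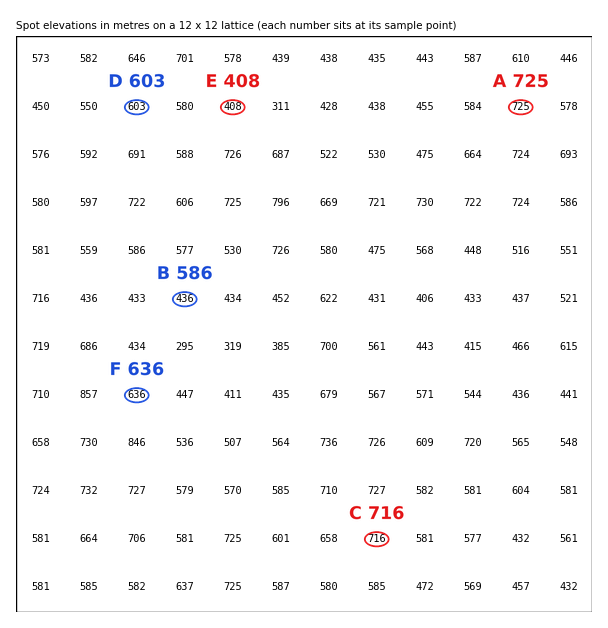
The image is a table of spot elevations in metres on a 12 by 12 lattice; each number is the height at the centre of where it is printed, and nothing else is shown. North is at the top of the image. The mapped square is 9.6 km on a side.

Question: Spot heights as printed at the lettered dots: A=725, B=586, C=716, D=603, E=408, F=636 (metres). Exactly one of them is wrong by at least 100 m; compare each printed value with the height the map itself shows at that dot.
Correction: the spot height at B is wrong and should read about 436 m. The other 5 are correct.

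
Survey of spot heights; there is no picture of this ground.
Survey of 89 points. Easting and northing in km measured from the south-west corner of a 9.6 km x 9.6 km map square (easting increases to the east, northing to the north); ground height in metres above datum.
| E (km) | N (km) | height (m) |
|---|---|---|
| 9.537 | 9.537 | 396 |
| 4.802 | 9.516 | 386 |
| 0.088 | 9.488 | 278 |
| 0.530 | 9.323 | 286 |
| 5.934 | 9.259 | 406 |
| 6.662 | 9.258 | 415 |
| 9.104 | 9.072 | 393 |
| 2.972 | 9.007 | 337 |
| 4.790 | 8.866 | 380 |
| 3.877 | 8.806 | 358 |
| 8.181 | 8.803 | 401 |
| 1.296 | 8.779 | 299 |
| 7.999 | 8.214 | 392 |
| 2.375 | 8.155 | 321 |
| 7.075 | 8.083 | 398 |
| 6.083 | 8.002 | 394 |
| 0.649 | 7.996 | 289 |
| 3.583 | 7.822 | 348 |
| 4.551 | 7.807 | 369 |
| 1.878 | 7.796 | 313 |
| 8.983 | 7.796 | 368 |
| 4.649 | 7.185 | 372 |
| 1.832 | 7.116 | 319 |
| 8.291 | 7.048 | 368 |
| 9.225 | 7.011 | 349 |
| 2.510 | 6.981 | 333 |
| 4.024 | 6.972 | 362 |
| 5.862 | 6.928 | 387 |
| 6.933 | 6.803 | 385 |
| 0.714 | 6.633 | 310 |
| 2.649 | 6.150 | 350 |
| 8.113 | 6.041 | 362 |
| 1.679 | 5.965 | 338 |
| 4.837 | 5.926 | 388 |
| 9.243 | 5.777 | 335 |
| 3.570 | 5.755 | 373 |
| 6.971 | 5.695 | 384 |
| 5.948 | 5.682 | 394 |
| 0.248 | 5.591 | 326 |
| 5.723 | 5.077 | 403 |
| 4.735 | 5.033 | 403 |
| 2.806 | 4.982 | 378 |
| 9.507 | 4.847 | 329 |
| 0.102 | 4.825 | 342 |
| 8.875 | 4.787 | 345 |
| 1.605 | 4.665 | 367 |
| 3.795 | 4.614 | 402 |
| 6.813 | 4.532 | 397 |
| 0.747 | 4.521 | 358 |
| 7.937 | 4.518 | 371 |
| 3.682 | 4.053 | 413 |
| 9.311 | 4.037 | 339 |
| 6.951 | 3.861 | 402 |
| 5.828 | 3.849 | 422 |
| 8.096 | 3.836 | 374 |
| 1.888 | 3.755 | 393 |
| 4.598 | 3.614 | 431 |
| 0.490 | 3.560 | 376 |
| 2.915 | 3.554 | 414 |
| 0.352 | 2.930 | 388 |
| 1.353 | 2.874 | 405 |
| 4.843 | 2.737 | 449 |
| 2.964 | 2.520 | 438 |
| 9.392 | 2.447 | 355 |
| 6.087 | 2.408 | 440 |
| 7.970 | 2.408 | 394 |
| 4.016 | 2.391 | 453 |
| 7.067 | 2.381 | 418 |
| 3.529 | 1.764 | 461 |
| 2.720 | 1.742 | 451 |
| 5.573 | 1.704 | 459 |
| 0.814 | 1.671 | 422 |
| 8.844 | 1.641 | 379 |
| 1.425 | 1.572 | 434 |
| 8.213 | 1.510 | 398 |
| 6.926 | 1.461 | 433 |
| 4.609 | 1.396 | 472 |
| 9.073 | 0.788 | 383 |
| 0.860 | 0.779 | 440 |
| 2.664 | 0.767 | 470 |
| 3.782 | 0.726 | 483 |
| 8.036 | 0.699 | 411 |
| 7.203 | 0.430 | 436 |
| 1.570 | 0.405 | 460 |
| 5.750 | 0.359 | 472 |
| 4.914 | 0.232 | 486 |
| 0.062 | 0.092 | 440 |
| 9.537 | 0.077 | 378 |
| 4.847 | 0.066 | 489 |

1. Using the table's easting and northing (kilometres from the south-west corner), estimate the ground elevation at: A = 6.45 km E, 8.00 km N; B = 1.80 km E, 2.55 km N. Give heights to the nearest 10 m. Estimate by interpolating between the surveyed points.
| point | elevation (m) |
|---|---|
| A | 400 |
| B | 420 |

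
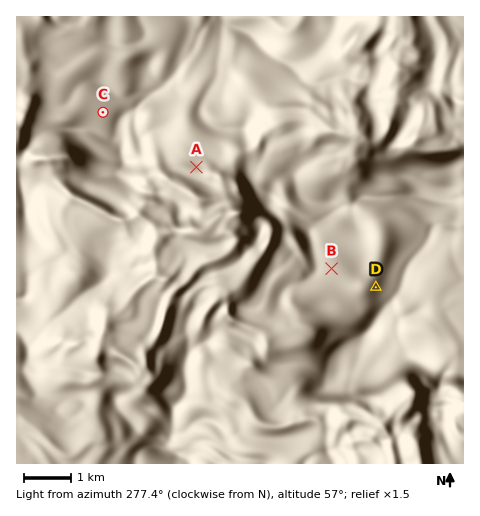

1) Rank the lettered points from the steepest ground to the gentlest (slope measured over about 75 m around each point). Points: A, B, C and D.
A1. D A C B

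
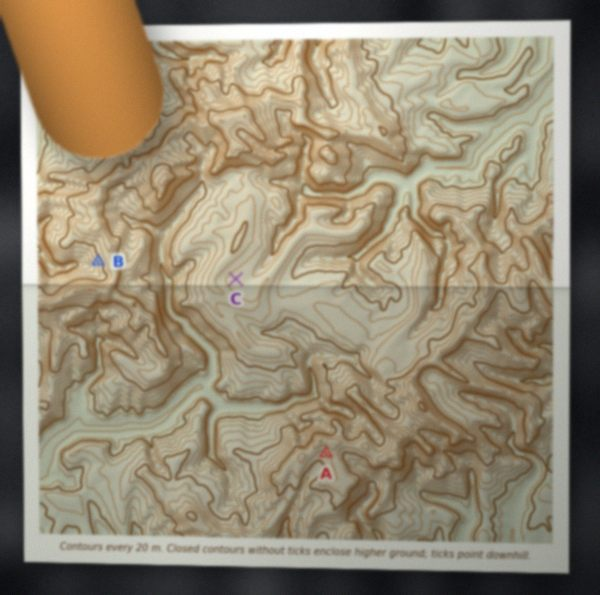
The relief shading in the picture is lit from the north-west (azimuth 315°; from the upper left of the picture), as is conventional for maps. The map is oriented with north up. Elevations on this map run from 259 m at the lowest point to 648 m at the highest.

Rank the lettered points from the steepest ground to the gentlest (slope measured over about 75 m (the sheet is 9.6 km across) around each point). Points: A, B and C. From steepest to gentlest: B A C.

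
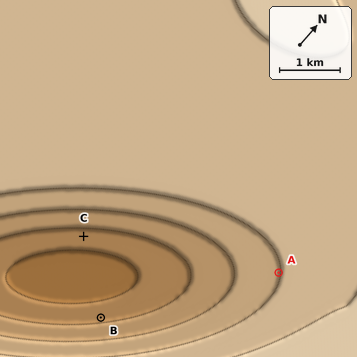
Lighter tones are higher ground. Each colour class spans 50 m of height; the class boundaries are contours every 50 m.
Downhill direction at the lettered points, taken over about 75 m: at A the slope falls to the SW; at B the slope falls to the NW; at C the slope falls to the SE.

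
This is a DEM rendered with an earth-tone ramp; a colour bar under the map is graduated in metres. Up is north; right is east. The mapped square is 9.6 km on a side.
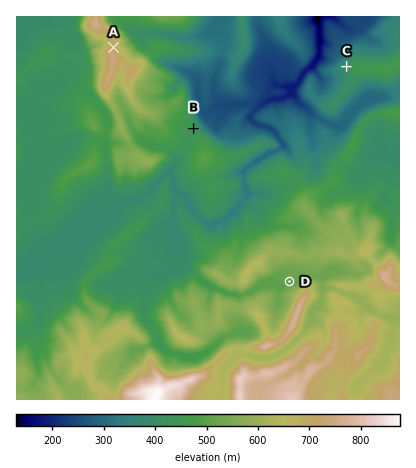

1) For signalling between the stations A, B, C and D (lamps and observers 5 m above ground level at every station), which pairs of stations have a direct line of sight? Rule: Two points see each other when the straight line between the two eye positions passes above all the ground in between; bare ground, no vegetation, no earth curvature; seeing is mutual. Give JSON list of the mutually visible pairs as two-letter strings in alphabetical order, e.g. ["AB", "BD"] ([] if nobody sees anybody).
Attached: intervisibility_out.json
["AC", "BC"]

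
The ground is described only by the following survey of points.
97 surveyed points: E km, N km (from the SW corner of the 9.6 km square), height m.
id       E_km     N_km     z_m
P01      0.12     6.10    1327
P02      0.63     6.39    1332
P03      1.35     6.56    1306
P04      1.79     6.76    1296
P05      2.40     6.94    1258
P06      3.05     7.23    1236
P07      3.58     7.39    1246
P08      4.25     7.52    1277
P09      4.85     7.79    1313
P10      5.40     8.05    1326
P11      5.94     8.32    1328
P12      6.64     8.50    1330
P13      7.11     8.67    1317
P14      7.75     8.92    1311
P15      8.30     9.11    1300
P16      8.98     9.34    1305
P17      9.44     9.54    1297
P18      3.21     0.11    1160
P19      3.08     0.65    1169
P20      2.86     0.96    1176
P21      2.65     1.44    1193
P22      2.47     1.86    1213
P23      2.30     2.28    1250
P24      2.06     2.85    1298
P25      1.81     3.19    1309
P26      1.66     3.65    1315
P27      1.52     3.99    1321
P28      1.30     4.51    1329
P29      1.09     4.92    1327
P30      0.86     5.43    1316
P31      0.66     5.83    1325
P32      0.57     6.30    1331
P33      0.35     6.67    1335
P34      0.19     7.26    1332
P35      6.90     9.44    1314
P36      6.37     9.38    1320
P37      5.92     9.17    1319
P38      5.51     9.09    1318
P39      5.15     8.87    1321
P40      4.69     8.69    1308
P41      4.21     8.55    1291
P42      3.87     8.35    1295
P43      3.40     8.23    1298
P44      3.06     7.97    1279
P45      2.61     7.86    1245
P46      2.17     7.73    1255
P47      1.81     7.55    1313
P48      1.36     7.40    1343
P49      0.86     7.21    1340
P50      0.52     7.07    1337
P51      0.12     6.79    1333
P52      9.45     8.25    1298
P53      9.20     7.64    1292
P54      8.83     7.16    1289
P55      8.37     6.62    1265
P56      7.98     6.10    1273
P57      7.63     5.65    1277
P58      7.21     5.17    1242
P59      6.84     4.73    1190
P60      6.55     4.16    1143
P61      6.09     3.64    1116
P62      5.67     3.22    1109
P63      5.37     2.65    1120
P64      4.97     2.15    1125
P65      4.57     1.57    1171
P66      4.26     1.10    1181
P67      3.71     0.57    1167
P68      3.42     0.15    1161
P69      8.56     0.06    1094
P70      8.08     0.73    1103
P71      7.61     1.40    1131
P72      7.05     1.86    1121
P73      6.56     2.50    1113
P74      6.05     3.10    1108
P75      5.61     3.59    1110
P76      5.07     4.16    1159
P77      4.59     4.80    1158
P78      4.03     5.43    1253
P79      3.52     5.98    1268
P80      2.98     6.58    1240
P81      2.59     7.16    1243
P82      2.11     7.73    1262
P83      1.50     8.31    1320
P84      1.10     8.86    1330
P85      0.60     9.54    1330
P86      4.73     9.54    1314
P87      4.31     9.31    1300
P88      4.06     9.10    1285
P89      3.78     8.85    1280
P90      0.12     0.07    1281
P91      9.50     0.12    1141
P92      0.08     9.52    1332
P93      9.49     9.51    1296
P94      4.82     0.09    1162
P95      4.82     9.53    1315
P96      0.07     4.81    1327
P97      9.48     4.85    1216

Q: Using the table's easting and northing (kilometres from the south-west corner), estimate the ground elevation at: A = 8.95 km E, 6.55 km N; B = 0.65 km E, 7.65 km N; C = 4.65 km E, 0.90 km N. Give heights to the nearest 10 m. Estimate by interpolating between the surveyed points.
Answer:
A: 1270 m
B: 1330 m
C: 1180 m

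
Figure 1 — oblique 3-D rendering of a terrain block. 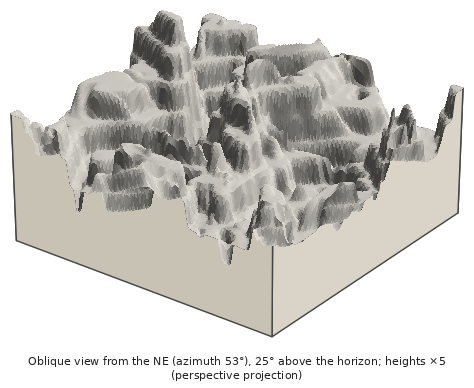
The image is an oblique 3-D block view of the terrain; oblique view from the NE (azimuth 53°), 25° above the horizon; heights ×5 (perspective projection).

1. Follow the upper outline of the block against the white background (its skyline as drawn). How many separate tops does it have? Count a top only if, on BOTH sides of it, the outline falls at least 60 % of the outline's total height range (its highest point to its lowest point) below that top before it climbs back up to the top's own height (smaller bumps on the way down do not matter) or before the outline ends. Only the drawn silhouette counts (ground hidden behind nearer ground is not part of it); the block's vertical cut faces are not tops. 1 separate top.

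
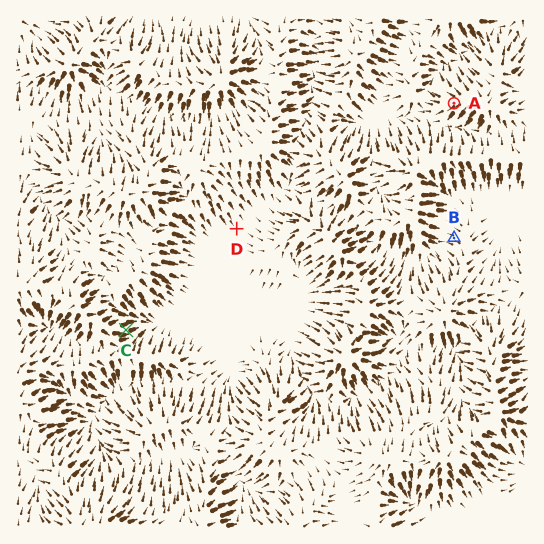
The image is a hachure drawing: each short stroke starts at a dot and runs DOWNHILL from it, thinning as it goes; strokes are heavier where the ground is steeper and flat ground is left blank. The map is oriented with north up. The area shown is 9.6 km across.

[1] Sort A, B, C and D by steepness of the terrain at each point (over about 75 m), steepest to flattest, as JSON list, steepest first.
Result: ["C", "A", "B", "D"]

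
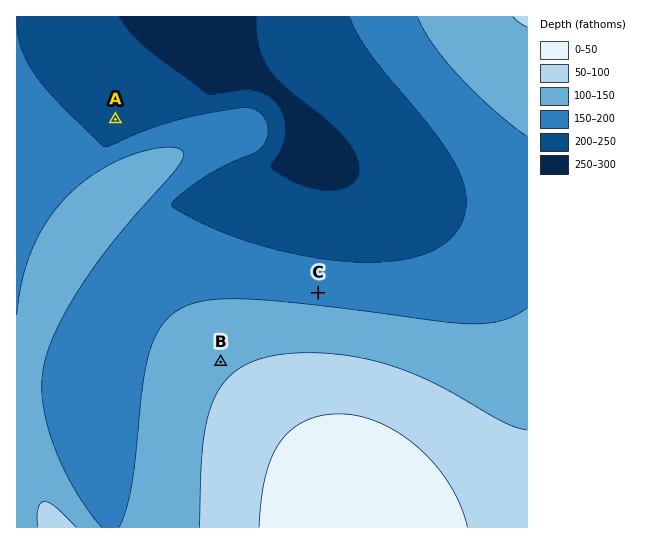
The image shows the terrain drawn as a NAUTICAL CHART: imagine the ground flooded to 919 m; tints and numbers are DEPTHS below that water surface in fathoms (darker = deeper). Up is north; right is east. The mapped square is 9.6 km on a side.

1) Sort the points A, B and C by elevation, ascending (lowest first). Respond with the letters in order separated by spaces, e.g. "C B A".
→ A C B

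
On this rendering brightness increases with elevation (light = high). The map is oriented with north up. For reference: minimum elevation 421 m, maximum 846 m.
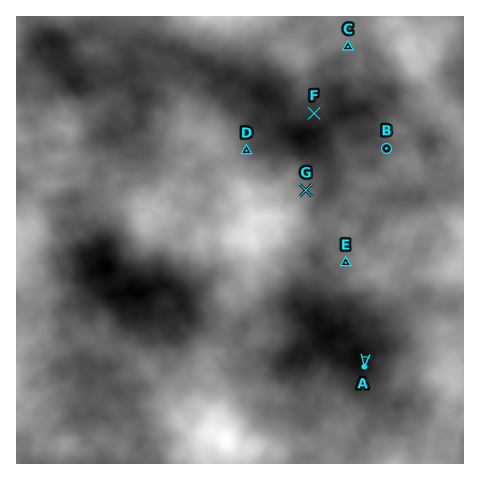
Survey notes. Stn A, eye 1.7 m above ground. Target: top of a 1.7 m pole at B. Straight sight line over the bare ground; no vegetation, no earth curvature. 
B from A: not visible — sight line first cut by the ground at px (367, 343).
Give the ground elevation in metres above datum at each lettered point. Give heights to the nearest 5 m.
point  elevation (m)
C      615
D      590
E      615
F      510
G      620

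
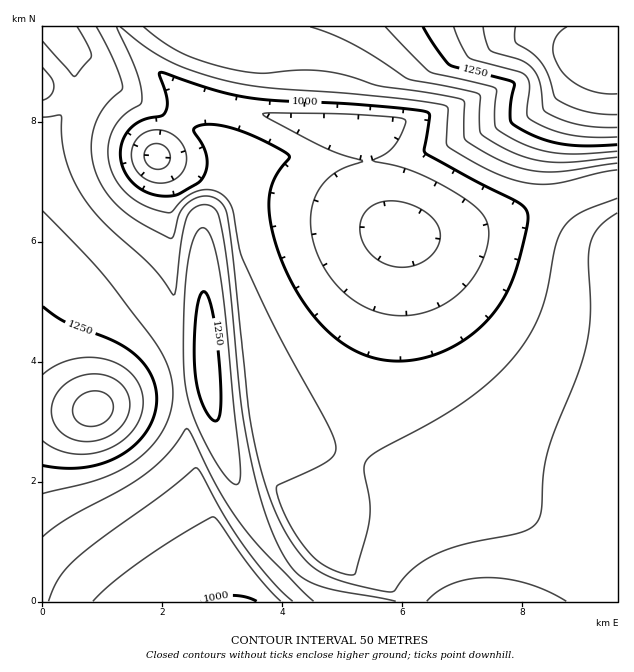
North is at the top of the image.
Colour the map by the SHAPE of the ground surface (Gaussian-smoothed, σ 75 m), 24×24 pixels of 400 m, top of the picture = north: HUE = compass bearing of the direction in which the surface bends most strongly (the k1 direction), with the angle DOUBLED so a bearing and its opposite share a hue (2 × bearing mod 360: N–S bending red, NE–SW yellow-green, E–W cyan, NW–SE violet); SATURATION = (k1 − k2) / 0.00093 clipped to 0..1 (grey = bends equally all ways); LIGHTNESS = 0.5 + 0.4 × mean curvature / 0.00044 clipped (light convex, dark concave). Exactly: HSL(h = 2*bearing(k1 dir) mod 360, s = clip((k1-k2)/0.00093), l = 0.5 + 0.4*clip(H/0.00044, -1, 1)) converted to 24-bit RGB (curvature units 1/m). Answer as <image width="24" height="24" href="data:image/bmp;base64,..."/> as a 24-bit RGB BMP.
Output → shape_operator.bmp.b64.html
<image width="24" height="24" href="data:image/bmp;base64,Qk32BgAAAAAAADYAAAAoAAAAGAAAABgAAAABABgAAAAAAMAGAAATCwAAEwsAAAAAAAAAAAAAfmmBfHR9eXt7eX16eH56d356d357eH57aiRYsAJqzv3uzP//huf8t04APxABfz4wfZSDgpSDiJCBjYh8i3ZwiWdphmRshGhygG56fXh7e317en57eX98eH98eH98eVt8UwBJzv3aw//ckQFnLwoEeFw9bop1b45xeY5whI1vi4dsiXhnh2xjhWZkg2lsgnF0gXR2f3x5fH96eX96eX98eH99eH9+NQM6iPSLzP/SBEjLURQ8dIN8coV4b4ZwdYdtfYdrhYZphX1nhXVnhHFpg3FugnV1gXp7hHZxg39vfIJvdYFxdIB3d4B9bVh+YgB+0f/Mi/qLMQIxdoKCd4N+doN6dYN1eYJzf4JygoFxgnxxgnlzgnl2gnp5gXx9gX5/jGpgjH1af4lYaYZcZYRqb4N6MQlLjvJv1//MZACMbUh9eYSEeYODeoOBeoJ+e4F8foB8gH98gX18gnx9gn1+gn6Agn+AgX+AoFNbpXlRkKBQWJZMUY1lX4d8GgA23v7NzPy3IAEyeIGFeYOGeoOGeoKFfIGEfYCDfn+Df36DgX+Dgn+Dg3+Dg3+Cgn+Bgn+BuWOfwYeNtbqSbbGATaSPPWWIJACE4f/MaPI9ORRheYSIeYOIeYKIeoGHe4CHfH6GfX2Gf32FgX6Fg36FhH+EhH+Dg3+Cg3+Bnn/F2cXe493lrbvNZI25Eg12D4385v/MLgCWXVSGeISJeISJeIKJeYCJen6Ien2IfHuHf3yHgn2GhH6GhX6FhX6DhH6Cg3+Bcpy6u8bQ5NrjzrLWkG6+EgBMxu+F7f7NFQBYc32JeIWKeISKd4KKeH+JeH2JeXqIfHqIgHuHg3yHhnyHhn2Fhn2DhX6BhH6AUaeCcbJwurKKvXqHsVyeEAAz7fS28vzMDAJGeISKeIWKd4SKdoGKdn6Jd3uId3iIfHiHgHmHhHqHh3uGh3uDh3yBhnx/hX1+VZFcaJpOnqFQoXBTmVlmDgAz9/vJ8/vFCQNCeoaJeIaJdoSIdYCIdX2HdXmGdnaFe3aFgHeFhXiGh3mEh3qBh3p+h3p8hnt7b4lsdYxiiI1ejX1iim5qCQE0+v3O8/m+CARCe4aHeIWGdoOFdX+EdHuDdHeCdXSCenWCgHWDhHaDhneAh3d9iHh7iHh5h3t5f4Z8f4d5god3hYR6hX19BwFA+/7N8ve2CAVEfISCeYOBdoGBdH1/c3l+cnR9dHJ8eXN9f3R/gnR+hXV8h3Z7iHd5iXh4iXt4goeBgYeCgYiFgYaIf4CKBgBL/P/M8vWtCwZHfYF8eX96dn15dHp5cnZ3cXJ2cnF2dnF3enJ4fnR5gnZ7hnd8iXl9i3p9i3t7gYmAgIuEf46MfYuSenyUCwBV/f/M8/KhEQhLg395fn53eHp0dHZycnNwcXBucW9tcnBtdXNueXdyfXp3gnyEh3+MjoGTk4KVgIx+fJGAeZiNdJafa3GkFABv/fvO8eSWHQxVh3x0gHpze3ZxdnJuc25rcWtocWxlc29jdnZhc3thbYJkaoxydJmbfoqsjYS5g5B7eZl3bqaAXrGsSVq0AD6T7+bc/5jabR+Bi3pwg3dwfXJueGxrdGhnc2Vkc2ZhdWpeenJZf4BQdYdEXow0O5AoLJtFSKazipR3iKJwbrRcOaNdIi9XWRdBf34AjxYAm3dljntvhXRvf25vfWtye2hyeGVtd2NnemJhgGdfiW9Yk3tMmYk0f4USJTMAHjMAlpZ1paZrtrpLa20kHhUWKSIRuaw4tLRviK6/jqDNipTRgYTRgHjRhG/Tlm3WqW/WrWvCmWiPkGt0m210qm12uGp5vV51oklXqXqMpIdruGtQlStFKhlBIMKmgunGk9PKgaytjnlnfGFBZk8iUkQUSkUSVlsiek9MlGWqvX7XzI/gvYrMrIiwsI6ztZTDr5fQ5zmxxnJwrGF4r2DBa7LvUMTdVZxCXToJOB8APyYCWj4Nb1UieGM1enI6WmolJUEKEy8EJ1wTYJZtp4/D2Ibpzpy+mZeymZi7Zkkc3cR2hYGwmNbVZkqfPwYOVyIOjnNRf5ajiZvDjJnSiY7XiIXYlYbZpofbqILPhnWnQ4lDHFgJFjwGWj8g4MyZlZ+rlZ2uecB5kMOImtexjlGKMwAcnlyAk7/JmMfci6rJfoWmgXiRgHSMfHGMd3COdHCUgnSrq4fVvZjiqY/TXGWwIruxmeKikqCnkp2mk9agmdqplWyTMwAlm1+ToNzJhK+zf3+Jgn2Gg3uHgXiJfXWKeXOMdHKPcnaSdH2VdoWYe4yeh4e6nJTcjr/cjKmnjp2fj5ib"/>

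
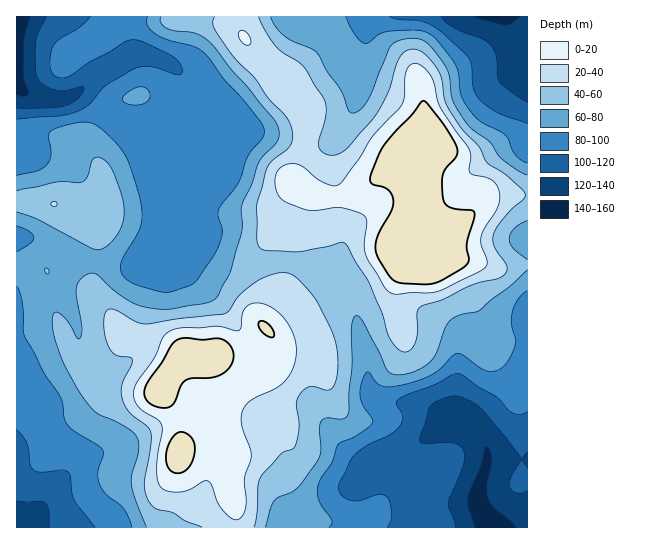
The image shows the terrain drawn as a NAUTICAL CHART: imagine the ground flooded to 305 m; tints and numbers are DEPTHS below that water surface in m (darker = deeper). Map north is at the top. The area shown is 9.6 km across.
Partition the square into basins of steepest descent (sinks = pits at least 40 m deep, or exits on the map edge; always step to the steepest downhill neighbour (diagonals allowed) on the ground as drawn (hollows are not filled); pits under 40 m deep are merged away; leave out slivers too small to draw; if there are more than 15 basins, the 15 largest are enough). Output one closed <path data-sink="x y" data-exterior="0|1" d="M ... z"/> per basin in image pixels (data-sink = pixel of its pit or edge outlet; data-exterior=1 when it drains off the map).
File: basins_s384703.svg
<path data-sink="494 527" data-exterior="1" d="M413 157l-6 8-29 12-19 15-12 4-26 0-28-15 3 9 0 15-9 17-3 77-5 11-14 16 11 15 3 8 0 10-3 7-14 11-17 3-27-20-29-3-7 3-11 11-10 15 0 5 14 20 5 14 1 24 20-13 13-4 8 0 2 2 7 17-2 36 6 15 2 26 291-1 0-332-39 1-6 3-8 11-28 25-9 4-21 4-14 8 0-5 10-43z"/><path data-sink="17 17" data-exterior="1" d="M238 16l-221 0-1 185 39 3 24 15 14 3 4 13 0 12-4 19 0 20 29 47 36 7 9 4 18 13 33 3 24 19 11 1 14-5 9-9 3-7 0-10-3-8-11-15 14-16 5-11 3-77 9-17 0-15-5-11 9-17 5-24 2-21-7-14-52-60-8-13z"/><path data-sink="17 527" data-exterior="1" d="M27 201l-11 1 0 325 219 1 1-18-7-23 2-36-7-17-2-2-8 0-13 4-20 13 0-15-2-13-18-30 0-5 10-15 11-11 6-2-6-2-17-13-16-6-27-4-3-3-26-44 0-20 4-19 0-12-6-15-12-1-24-15z"/><path data-sink="502 17" data-exterior="1" d="M527 16l-288 0 0 9 4 10 9 14 24 25 29 39 0 25-5 24-9 17 2 2 28 15 26 0 12-4 19-15 29-12 6-7 0 45-10 43 0 5 14-8 21-4 9-4 11-8 25-28 6-3 39-2z"/>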